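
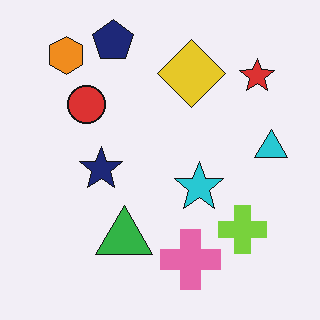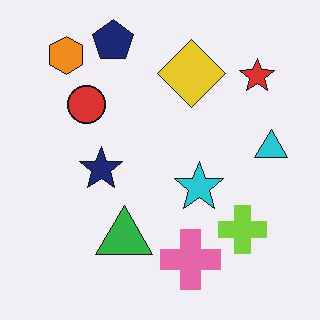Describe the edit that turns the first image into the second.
This is the original image given moderate JPEG compression.

Blocky 8×8 compression artifacts appear around shape edges and the flat background shows ringing — characteristic JPEG degradation.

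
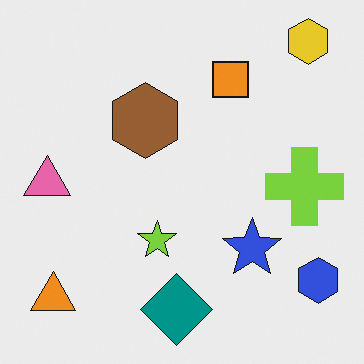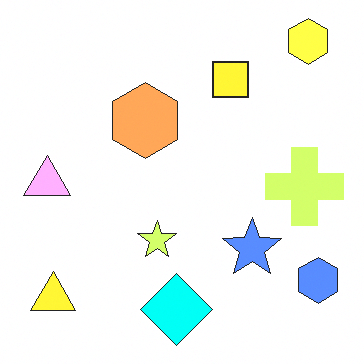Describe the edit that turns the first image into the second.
This is the original image noticeably brightened.

Every pixel — background and shapes alike — is uniformly brightened.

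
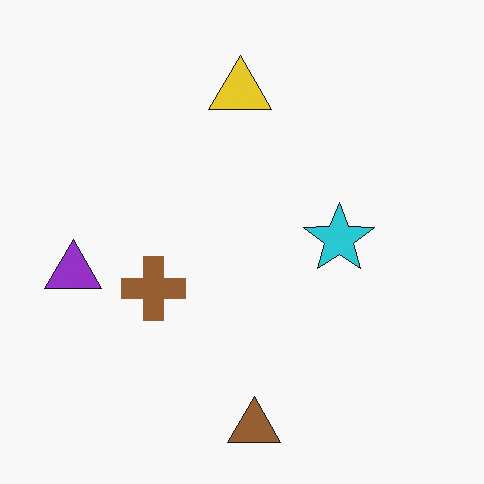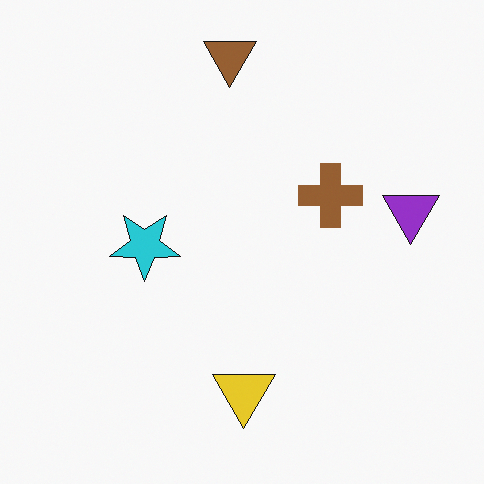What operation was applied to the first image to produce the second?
The image was rotated 180°.

The brown triangle sits in the bottom of the first image and the top of the second — consistent with a whole-image 180° rotation.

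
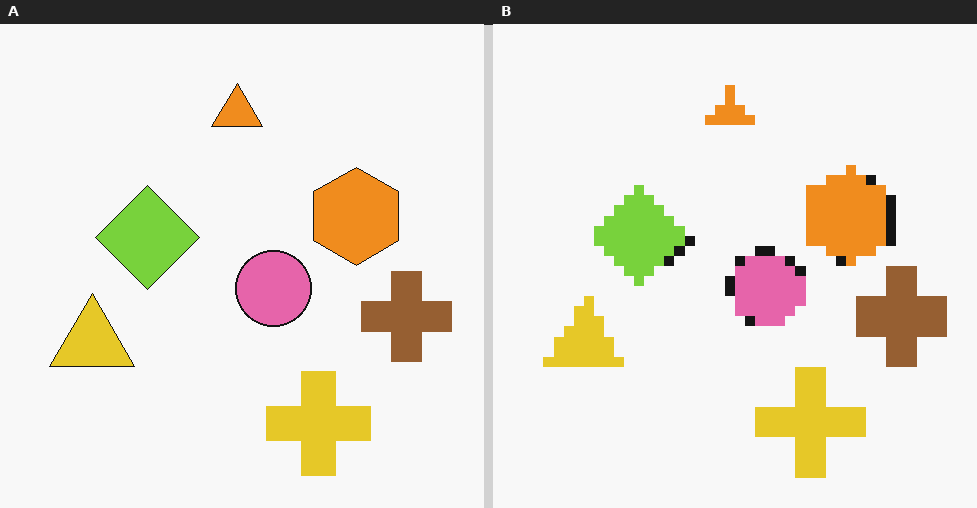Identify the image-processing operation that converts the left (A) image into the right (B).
It was heavily pixelated into large blocks.

Shapes are reduced to large square blocks; fine edges and outlines are lost — a downscale-then-upscale (mosaic) effect.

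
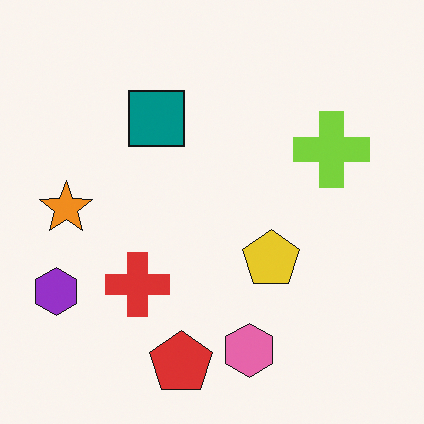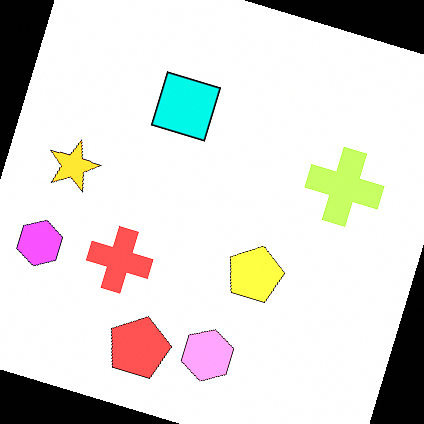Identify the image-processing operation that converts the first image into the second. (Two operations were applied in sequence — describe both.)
This is the original image rotated clockwise by a moderate amount, then noticeably brightened.

Every shape is tilted by the same angle and the image corners show triangular fill wedges — a whole-image rotation by a non-right angle. Every pixel — background and shapes alike — is uniformly brightened.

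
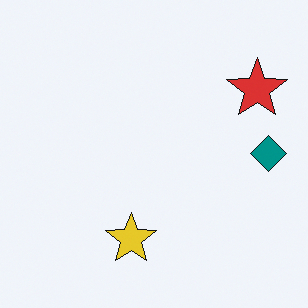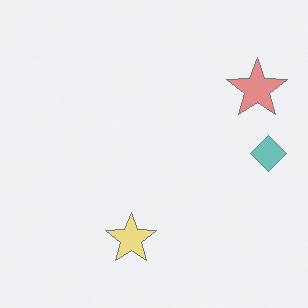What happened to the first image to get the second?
The second image is the first given much lower contrast.

Tones are pushed toward mid-grey across the whole image — a global contrast change.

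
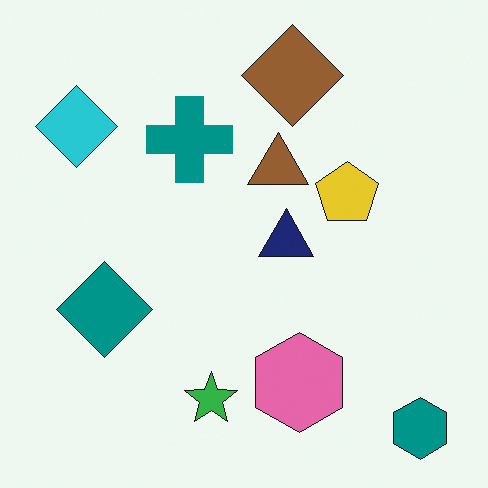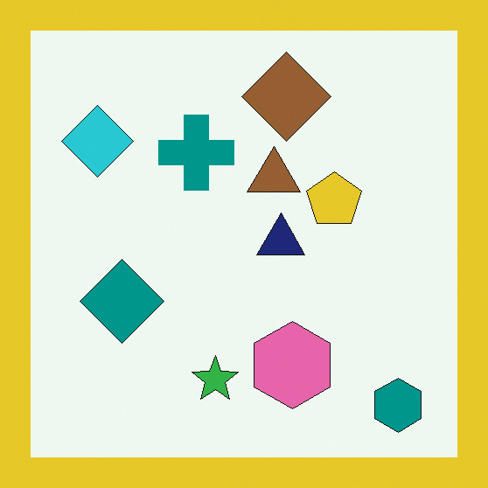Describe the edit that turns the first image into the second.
It was framed with a yellow border.

A solid yellow frame runs around the edge of the second image, with the content slightly shrunk inside it.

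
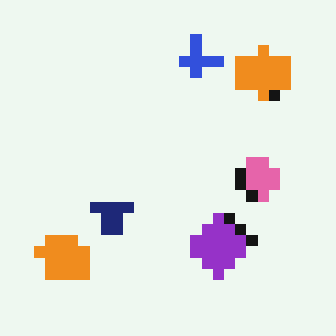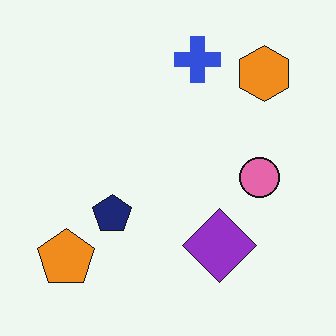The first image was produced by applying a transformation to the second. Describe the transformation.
The transformation is: coarsely pixelated.

Shapes are reduced to large square blocks; fine edges and outlines are lost — a downscale-then-upscale (mosaic) effect.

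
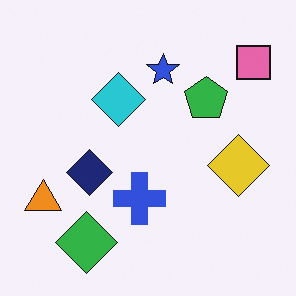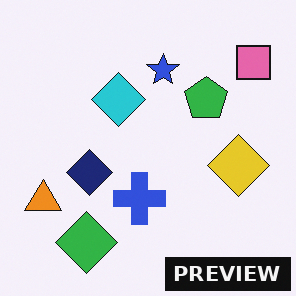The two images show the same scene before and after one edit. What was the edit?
It was watermarked with the text "PREVIEW" in the lower-right corner.

A dark label reading "PREVIEW" appears in the lower-right corner.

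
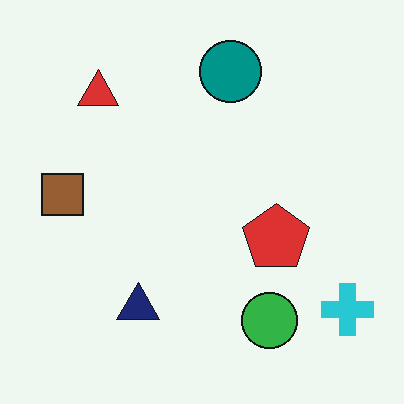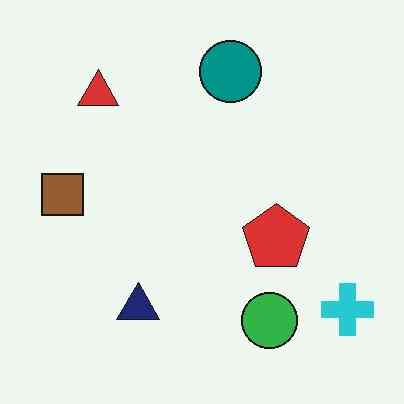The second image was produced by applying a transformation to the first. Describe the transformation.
It was given moderate JPEG compression.

Blocky 8×8 compression artifacts appear around shape edges and the flat background shows ringing — characteristic JPEG degradation.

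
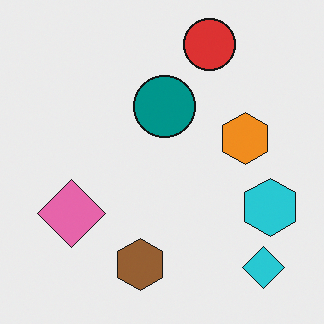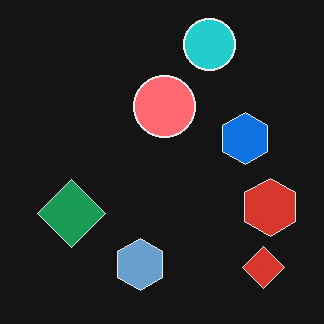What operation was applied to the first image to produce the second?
It was color-inverted (negative).

The light background has become dark and every shape's color is its complement — a photographic negative.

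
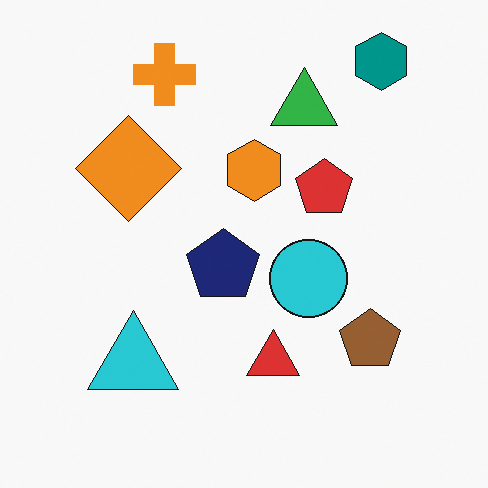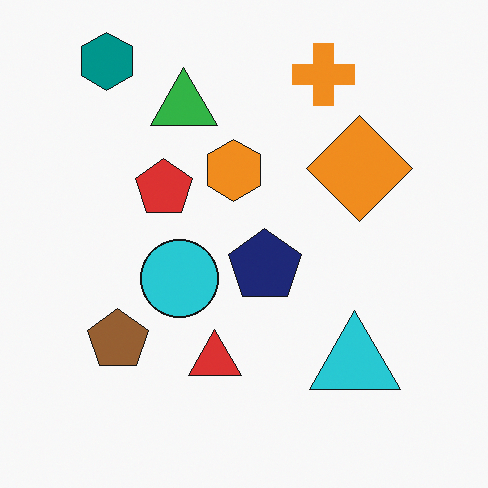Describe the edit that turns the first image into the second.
The second image is the first flipped horizontally (left ↔ right).

The teal hexagon is in the top-right of the first image and the top-left of the second — shapes on opposite sides of the vertical midline have swapped in a mirror flip.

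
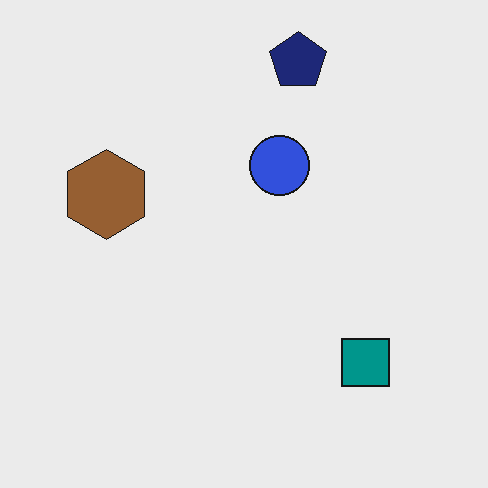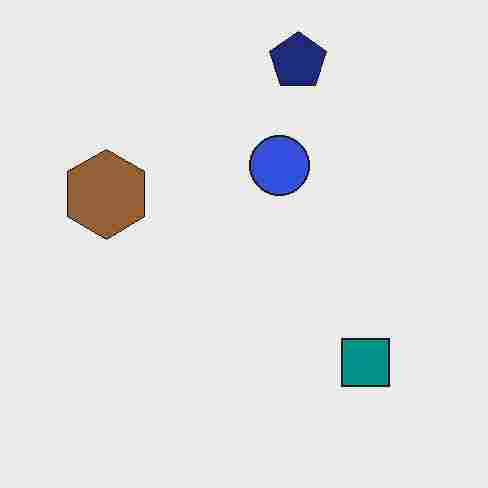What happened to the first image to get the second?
This is the original image degraded with heavy JPEG compression.

Blocky 8×8 compression artifacts appear around shape edges and the flat background shows ringing — characteristic JPEG degradation.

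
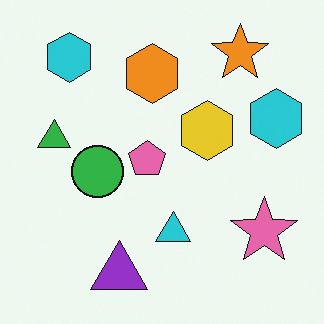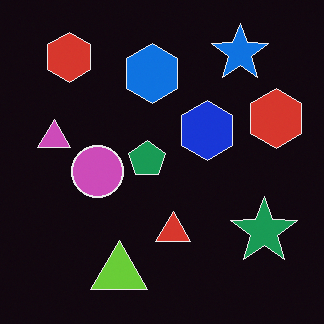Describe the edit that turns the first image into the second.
The image was color-inverted (negative).

The light background has become dark and every shape's color is its complement — a photographic negative.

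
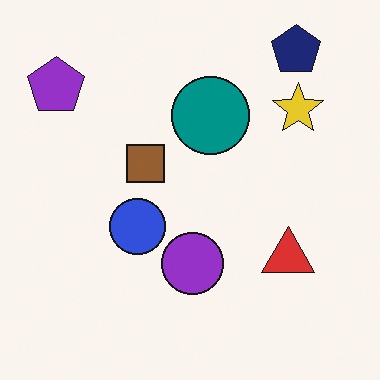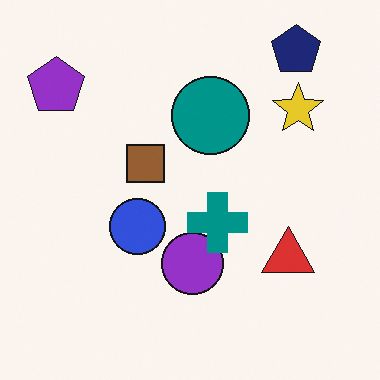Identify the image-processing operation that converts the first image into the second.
The image was overlaid with an additional teal cross.

A teal cross appears in the second image that is absent from the first.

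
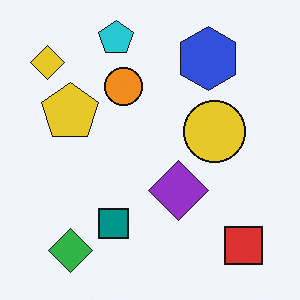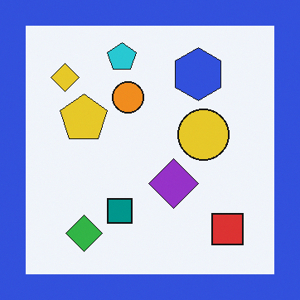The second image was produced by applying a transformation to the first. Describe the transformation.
The transformation is: framed with a blue border.

A solid blue frame runs around the edge of the second image, with the content slightly shrunk inside it.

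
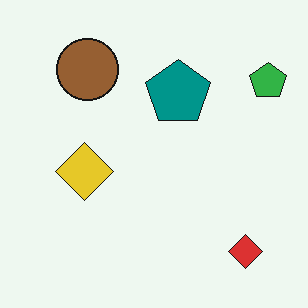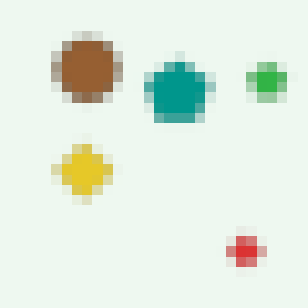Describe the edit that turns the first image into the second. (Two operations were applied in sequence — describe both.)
The transformation is: noticeably gaussian-blurred, then heavily pixelated into large blocks.

Shape edges and outlines are uniformly softened across the whole image. Shapes are reduced to large square blocks; fine edges and outlines are lost — a downscale-then-upscale (mosaic) effect.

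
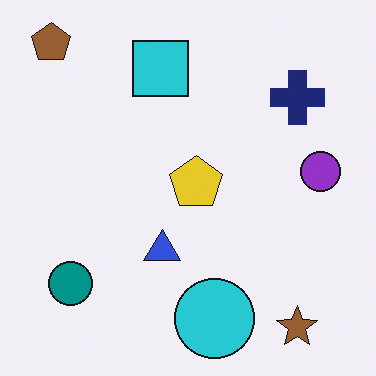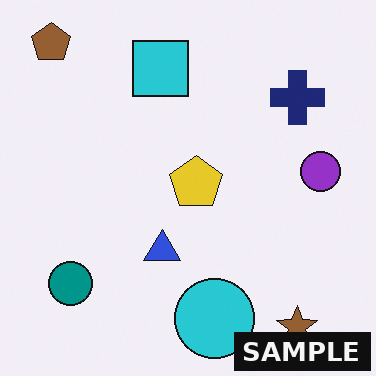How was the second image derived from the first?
The second image is the first watermarked with the text "SAMPLE" in the lower-right corner.

A dark label reading "SAMPLE" appears in the lower-right corner.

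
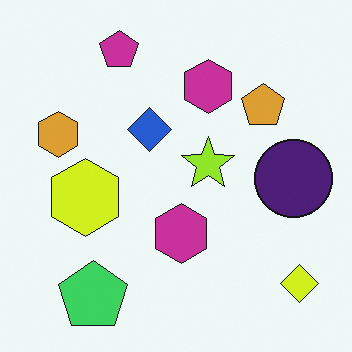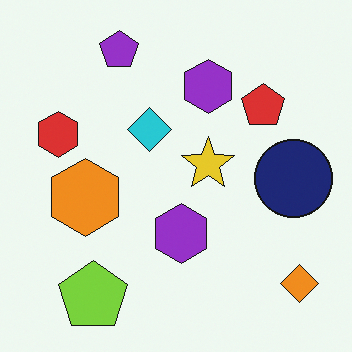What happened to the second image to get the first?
The image was hue-shifted slightly.

Every shape's color has rotated by the same amount around the hue wheel — a uniform hue shift.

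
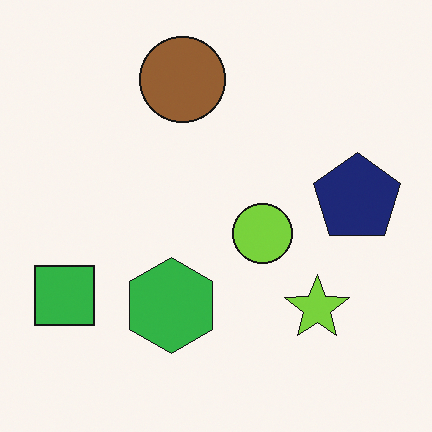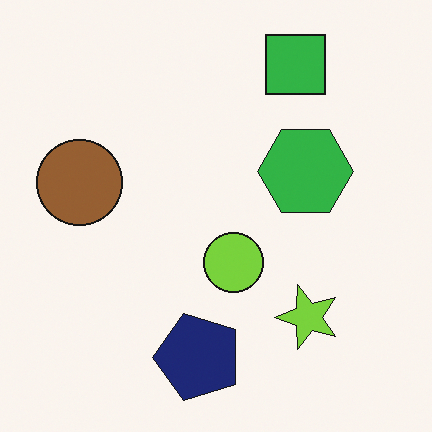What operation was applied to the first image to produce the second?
Transposed (reflected across the top-left ↔ bottom-right diagonal).

Shapes have swapped their row and column positions — what was in the top-right is now in the bottom-left — a diagonal reflection.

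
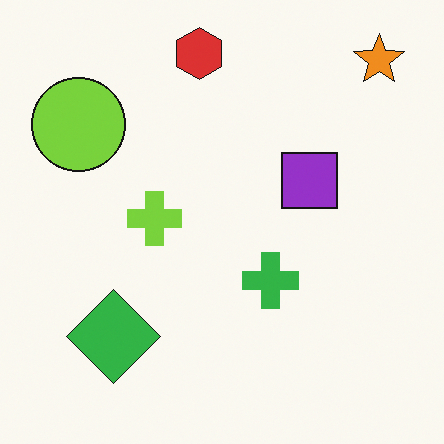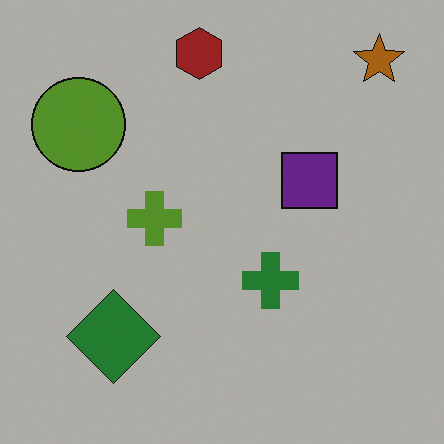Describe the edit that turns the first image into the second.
The image was noticeably darkened.

Every pixel — background and shapes alike — is uniformly darkened.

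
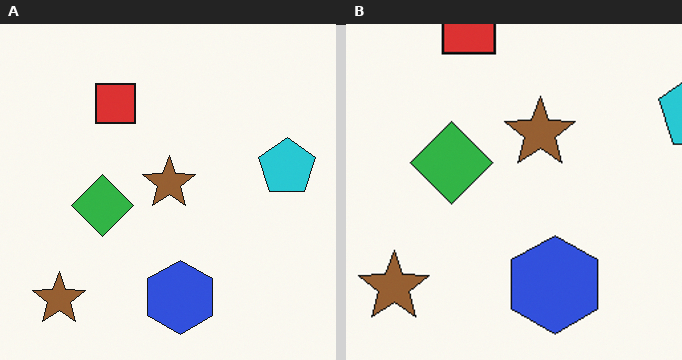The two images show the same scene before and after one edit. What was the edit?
It was cropped to a modestly smaller region and rescaled.

The visible shapes are larger and the field of view is narrower; shapes near the original edges may be partly or wholly outside the frame — a crop-and-rescale.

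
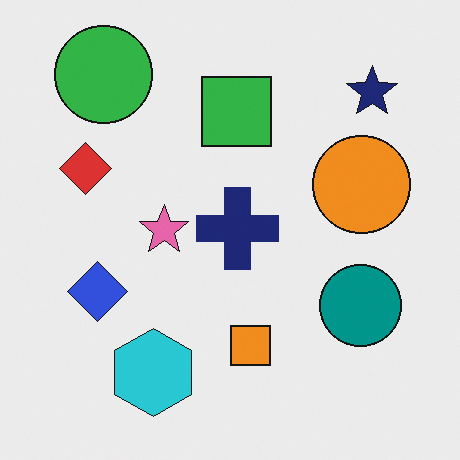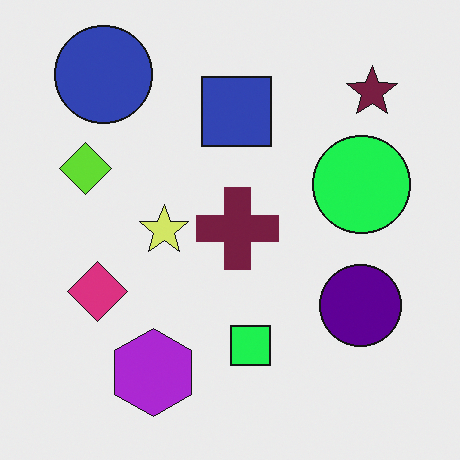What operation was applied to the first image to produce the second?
The transformation is: hue-shifted noticeably.

Every shape's color has rotated by the same amount around the hue wheel — a uniform hue shift.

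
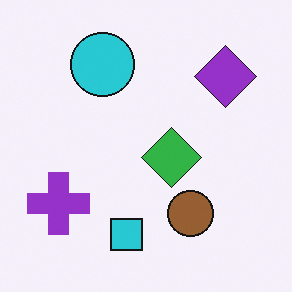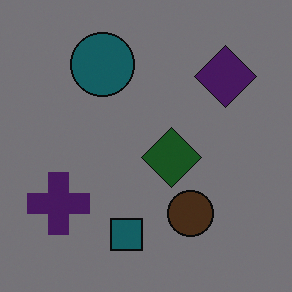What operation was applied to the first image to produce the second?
The second image is the first noticeably darkened.

Every pixel — background and shapes alike — is uniformly darkened.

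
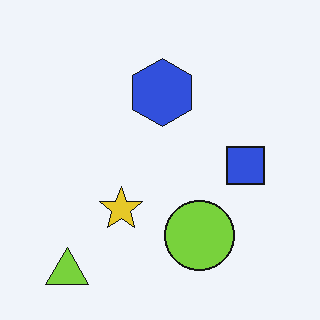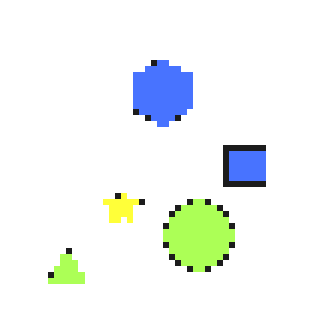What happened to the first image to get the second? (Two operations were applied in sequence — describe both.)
Moderately pixelated, then brightened a lot.

Shapes are reduced to large square blocks; fine edges and outlines are lost — a downscale-then-upscale (mosaic) effect. Every pixel — background and shapes alike — is uniformly brightened.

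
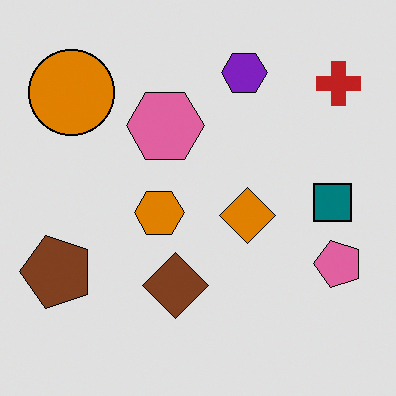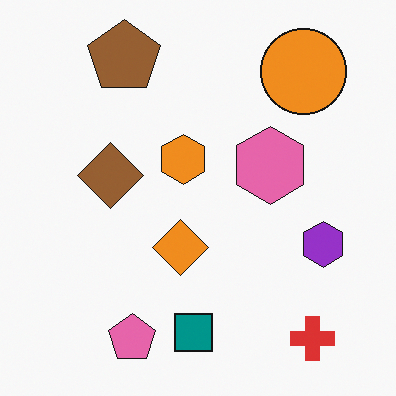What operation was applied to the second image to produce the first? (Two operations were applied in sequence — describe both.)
This is the original image rotated 90° counter-clockwise, then moderately posterized.

The red cross sits in the bottom-right of the second image and the top-right of the first — consistent with a whole-image 90° counter-clockwise rotation. Each flat color has snapped to a coarser quantized level — most visibly, the near-white background has dropped to a flat grey.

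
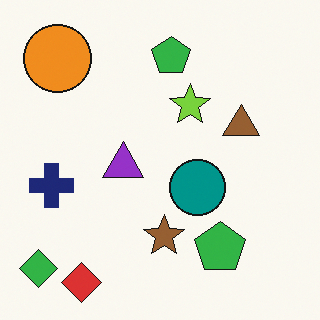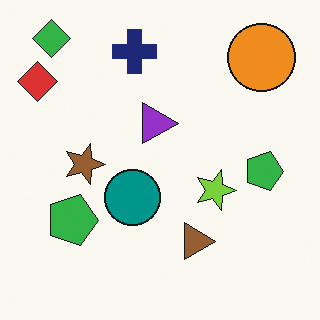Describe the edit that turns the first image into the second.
The image was rotated 90° clockwise.

The green diamond sits in the bottom-left of the first image and the top-left of the second — consistent with a whole-image 90° clockwise rotation.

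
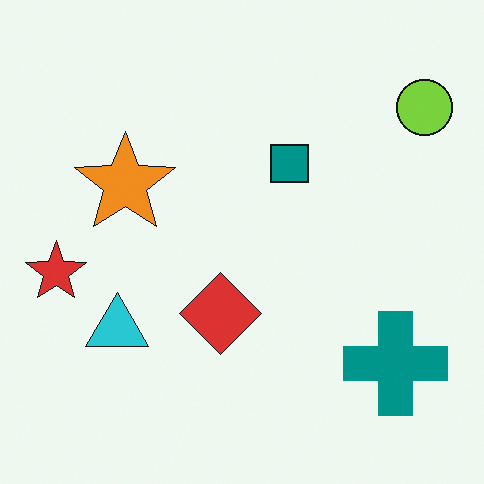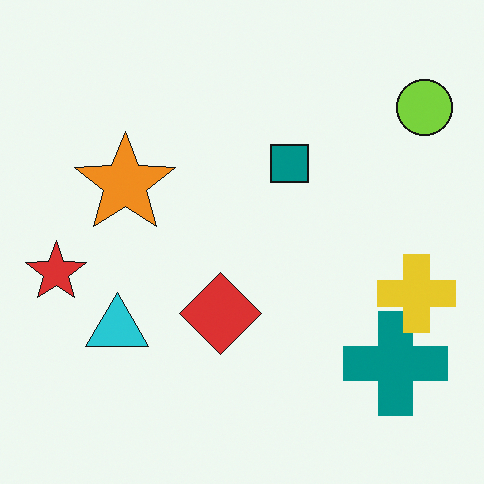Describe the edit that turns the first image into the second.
It was overlaid with an additional yellow cross.

A yellow cross appears in the second image that is absent from the first.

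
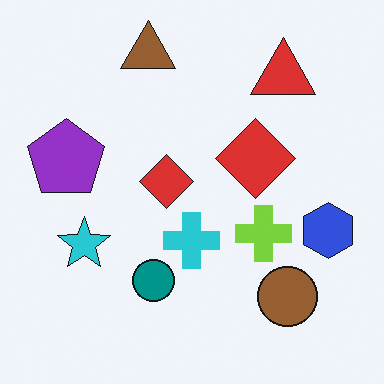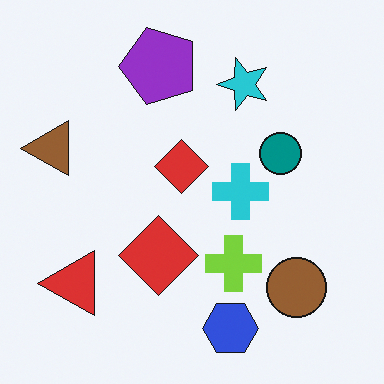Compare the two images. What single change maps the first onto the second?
The image was transposed (reflected across the top-left ↔ bottom-right diagonal).

Shapes have swapped their row and column positions — what was in the top-right is now in the bottom-left — a diagonal reflection.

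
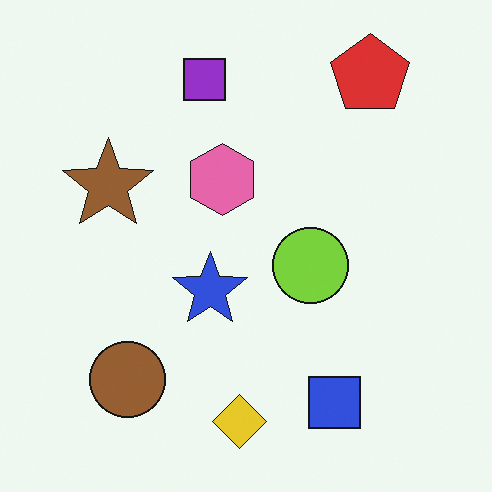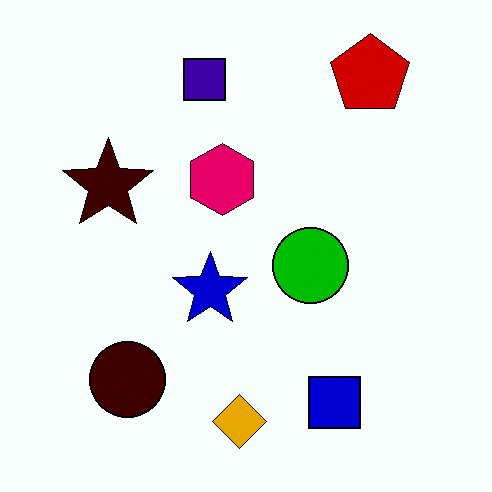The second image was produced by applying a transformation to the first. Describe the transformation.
It was boosted in contrast.

Tones are pushed away from mid-grey across the whole image — a global contrast change.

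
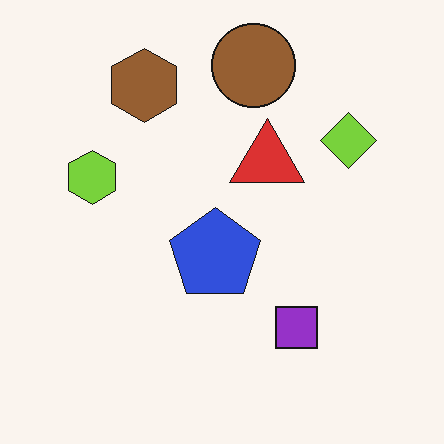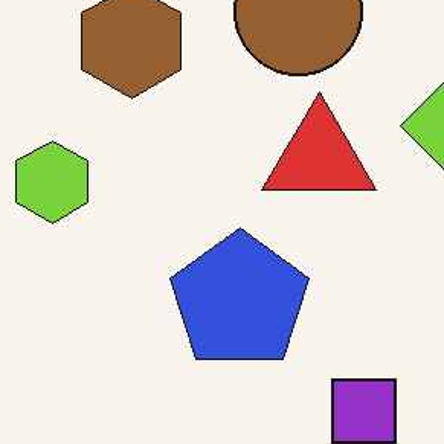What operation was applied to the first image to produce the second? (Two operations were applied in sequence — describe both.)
JPEG-compressed with visible artifacts, then cropped to a modestly smaller region and rescaled.

Blocky 8×8 compression artifacts appear around shape edges and the flat background shows ringing — characteristic JPEG degradation. The visible shapes are larger and the field of view is narrower; shapes near the original edges may be partly or wholly outside the frame — a crop-and-rescale.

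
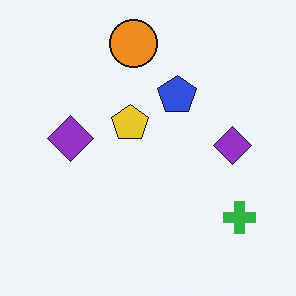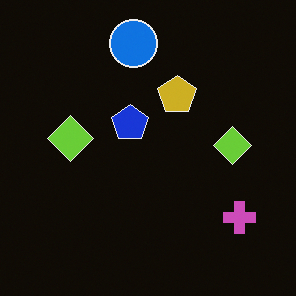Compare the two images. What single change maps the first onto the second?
Color-inverted (negative).

The light background has become dark and every shape's color is its complement — a photographic negative.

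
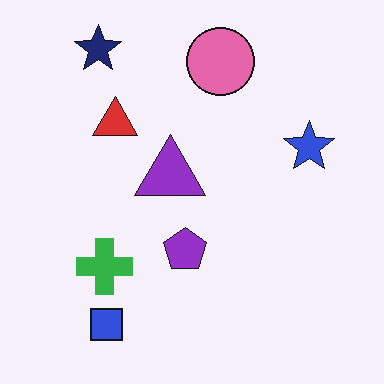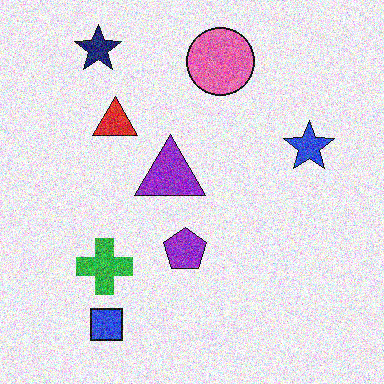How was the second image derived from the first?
The second image is the first degraded with strong gaussian noise.

Random speckle covers the whole image, including the flat background.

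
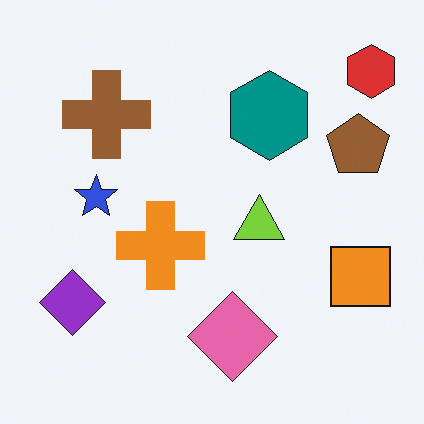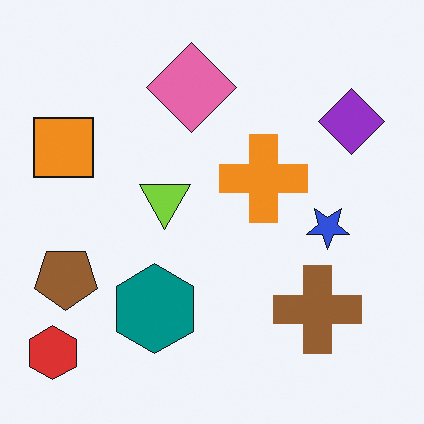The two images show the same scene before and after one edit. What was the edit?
The image was rotated 180°.

The red hexagon sits in the top-right of the first image and the bottom-left of the second — consistent with a whole-image 180° rotation.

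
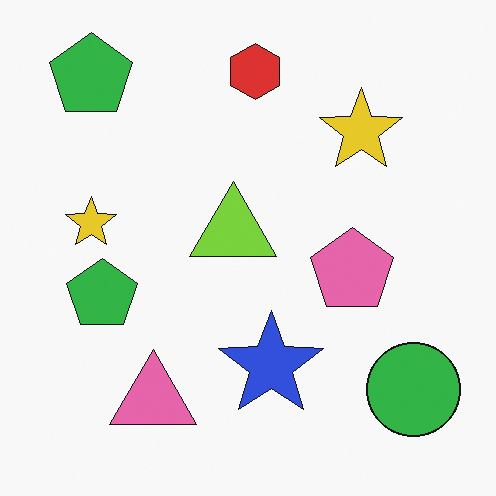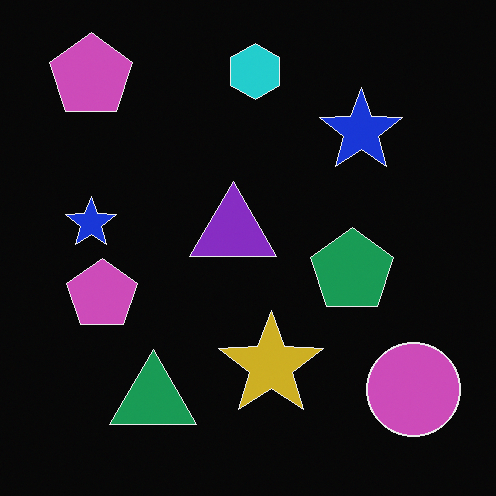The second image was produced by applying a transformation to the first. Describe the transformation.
It was color-inverted (negative).

The light background has become dark and every shape's color is its complement — a photographic negative.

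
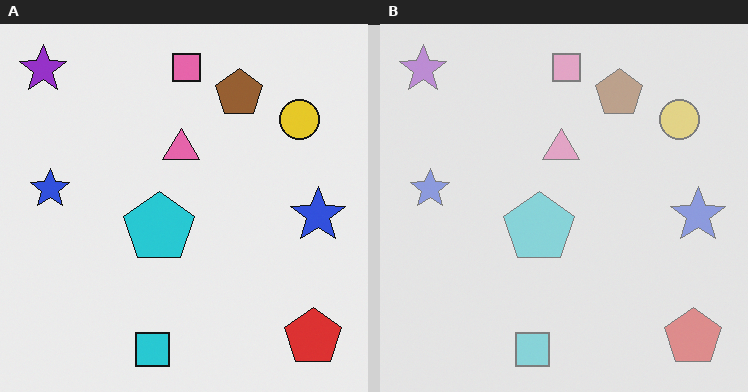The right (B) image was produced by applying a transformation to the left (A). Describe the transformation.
This is the original image given much lower contrast.

Tones are pushed toward mid-grey across the whole image — a global contrast change.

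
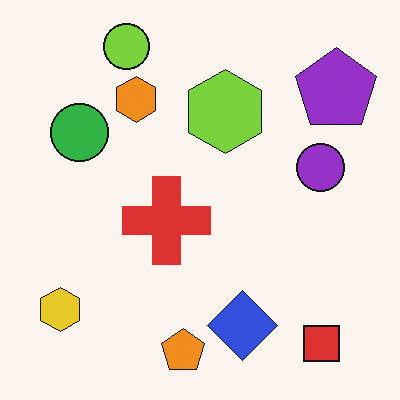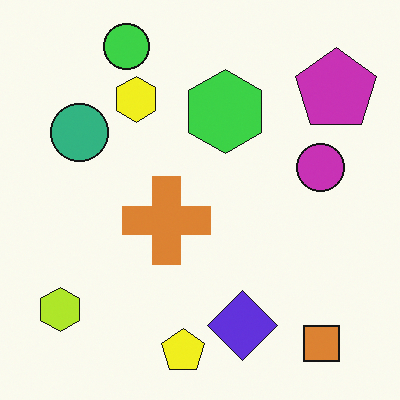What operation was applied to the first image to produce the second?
It was hue-shifted by a small amount.

Every shape's color has rotated by the same amount around the hue wheel — a uniform hue shift.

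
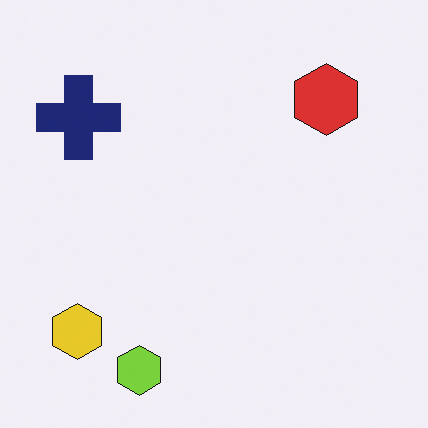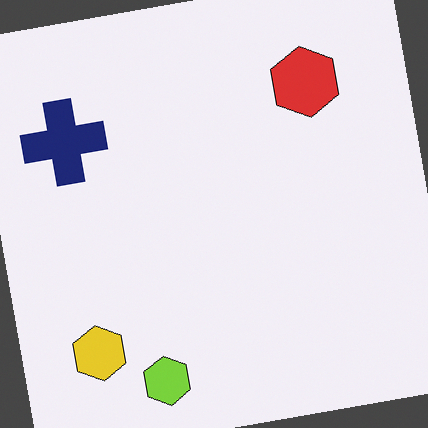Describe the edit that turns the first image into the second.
It was rotated counter-clockwise by a small amount.

Every shape is tilted by the same angle and the image corners show triangular fill wedges — a whole-image rotation by a non-right angle.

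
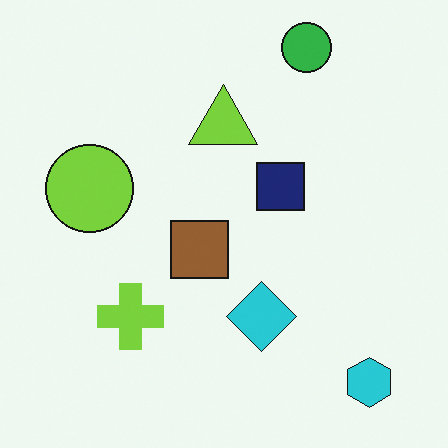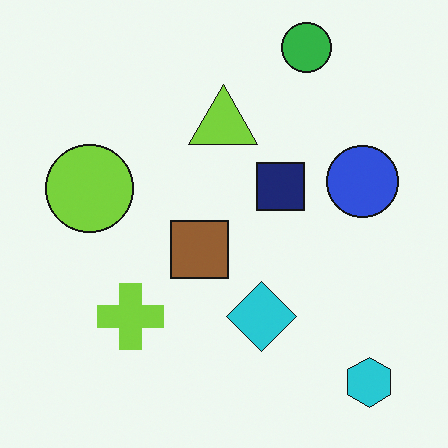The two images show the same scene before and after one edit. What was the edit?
This is the original image overlaid with an additional blue circle.

A blue circle appears in the second image that is absent from the first.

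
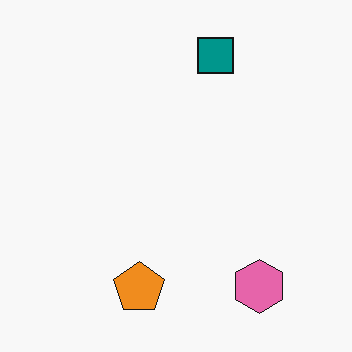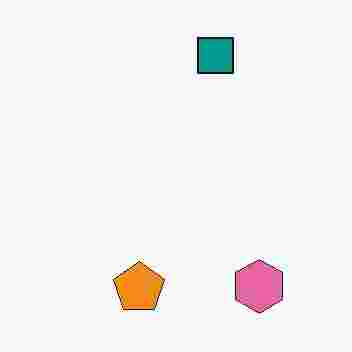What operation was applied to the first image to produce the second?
The transformation is: degraded with heavy JPEG compression.

Blocky 8×8 compression artifacts appear around shape edges and the flat background shows ringing — characteristic JPEG degradation.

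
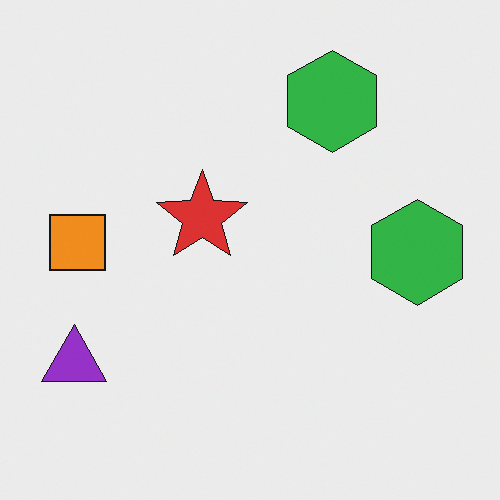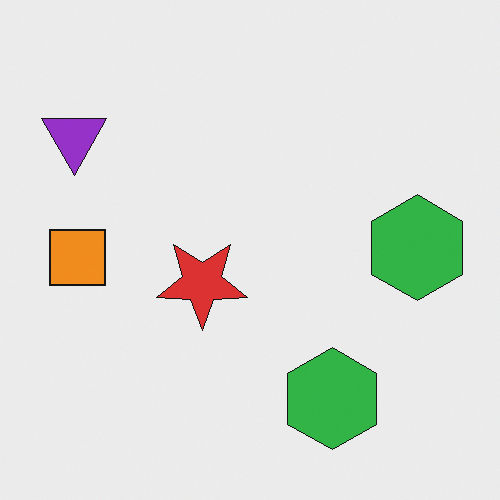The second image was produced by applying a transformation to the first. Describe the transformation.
The image was flipped vertically (top ↔ bottom).

The purple triangle is in the bottom-left of the first image and the top-left of the second — shapes on opposite sides of the horizontal midline have swapped in a mirror flip.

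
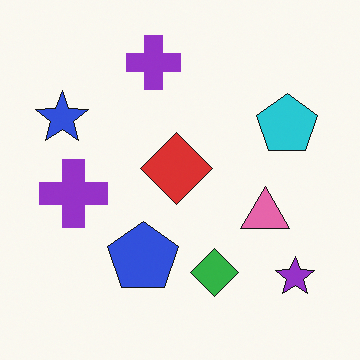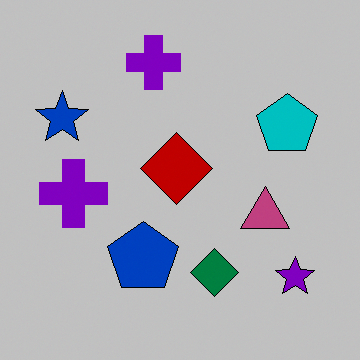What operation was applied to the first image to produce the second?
It was aggressively posterized.

Each flat color has snapped to a coarser quantized level — most visibly, the near-white background has dropped to a flat grey.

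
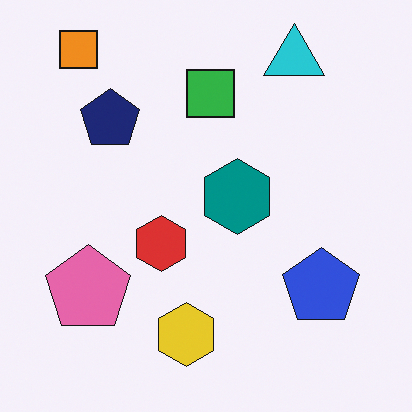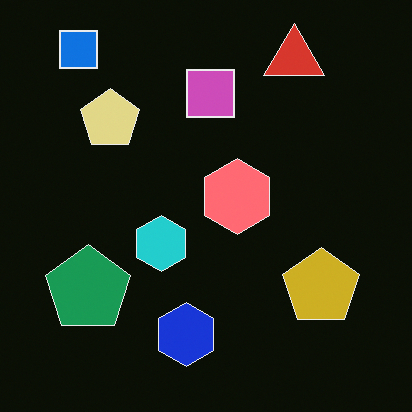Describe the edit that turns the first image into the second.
This is the original image color-inverted (negative).

The light background has become dark and every shape's color is its complement — a photographic negative.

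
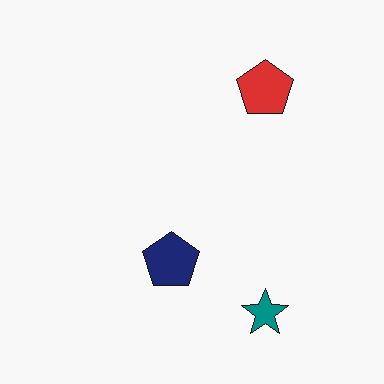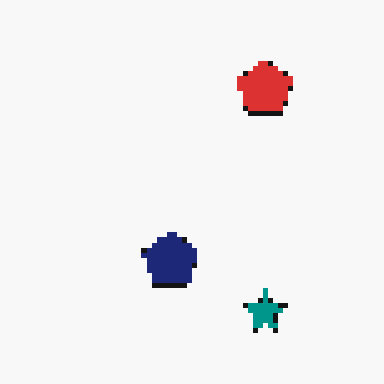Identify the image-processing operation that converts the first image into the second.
It was mildly pixelated.

Shapes are reduced to large square blocks; fine edges and outlines are lost — a downscale-then-upscale (mosaic) effect.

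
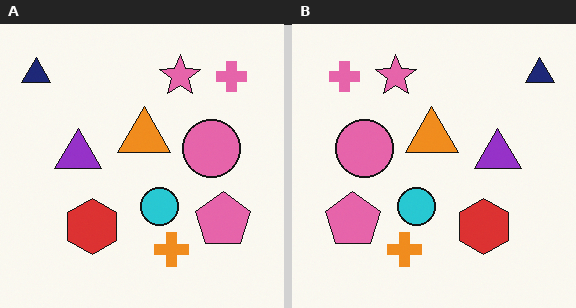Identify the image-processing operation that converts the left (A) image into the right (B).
The image was flipped horizontally (left ↔ right).

The navy triangle is in the top-left of the left (A) image and the top-right of the right (B) — shapes on opposite sides of the vertical midline have swapped in a mirror flip.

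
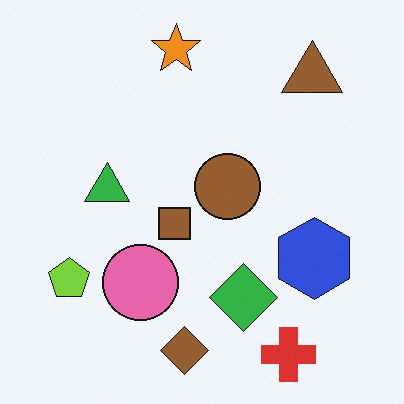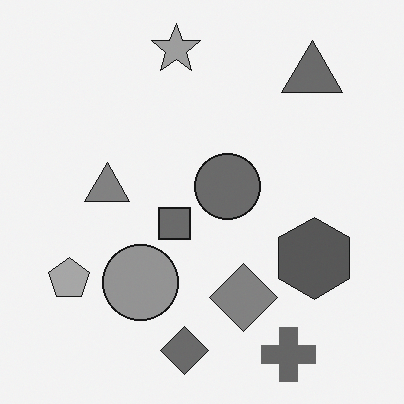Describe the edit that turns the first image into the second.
The image was converted to grayscale.

All color is removed — every shape is now a shade of grey.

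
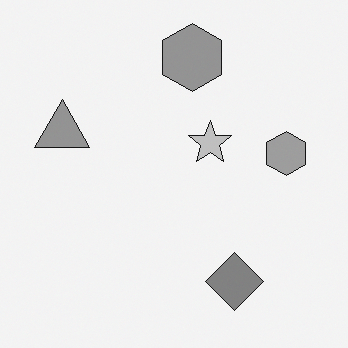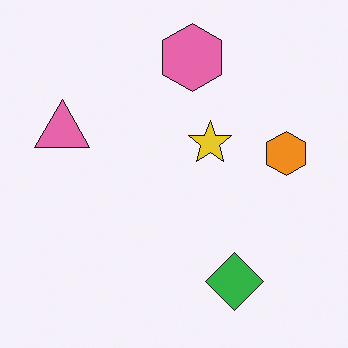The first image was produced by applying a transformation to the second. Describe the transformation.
It was converted to grayscale.

All color is removed — every shape is now a shade of grey.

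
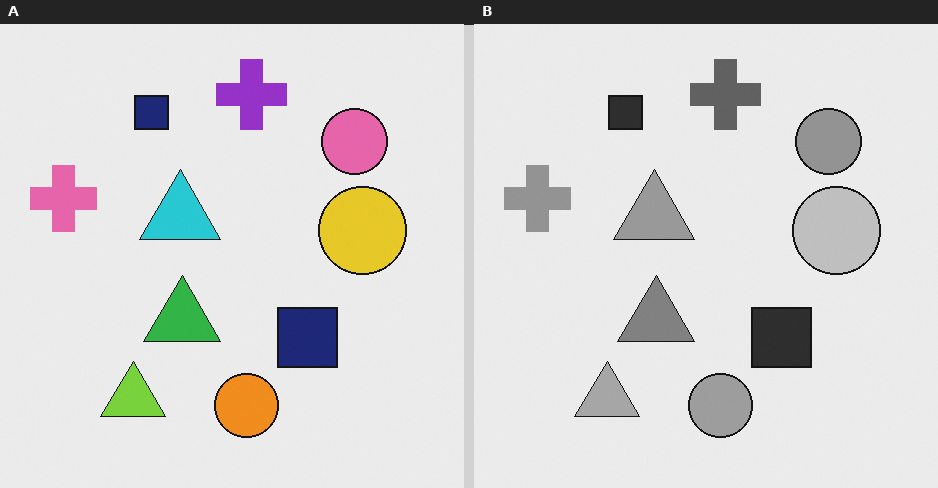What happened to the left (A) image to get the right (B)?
The transformation is: converted to grayscale.

All color is removed — every shape is now a shade of grey.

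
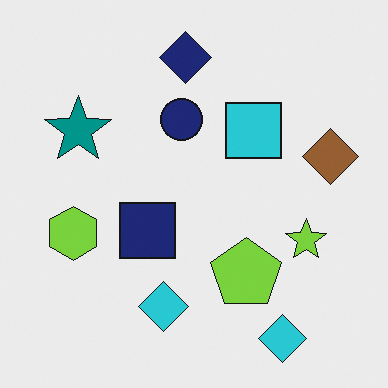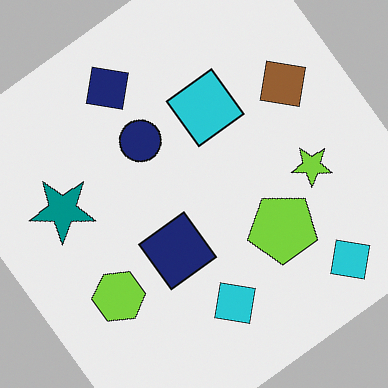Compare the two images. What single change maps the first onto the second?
This is the original image rotated counter-clockwise by a large amount — several tens of degrees.

Every shape is tilted by the same angle and the image corners show triangular fill wedges — a whole-image rotation by a non-right angle.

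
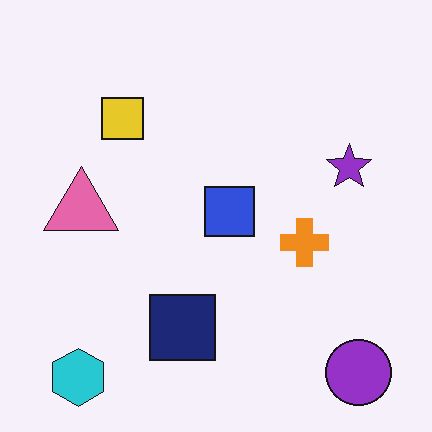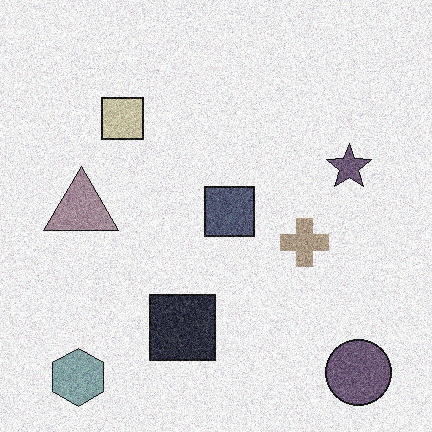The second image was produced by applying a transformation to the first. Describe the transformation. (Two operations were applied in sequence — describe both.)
The image was degraded with visible gaussian noise, then heavily desaturated.

Random speckle covers the whole image, including the flat background. All colors are more muted and greyish — a global saturation change.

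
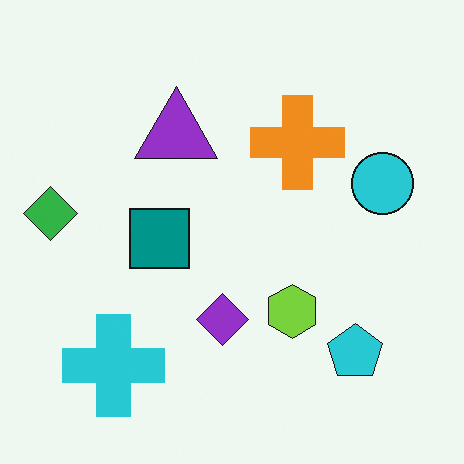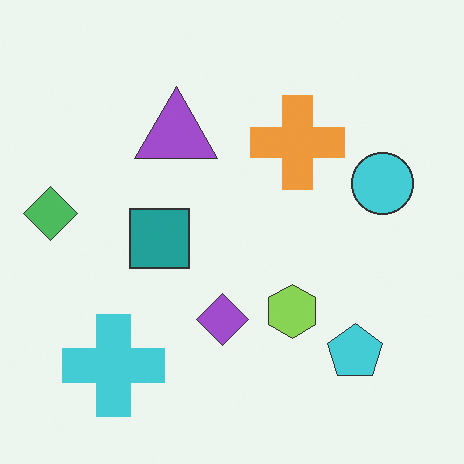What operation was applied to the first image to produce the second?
This is the original image given slightly reduced contrast.

Tones are pushed toward mid-grey across the whole image — a global contrast change.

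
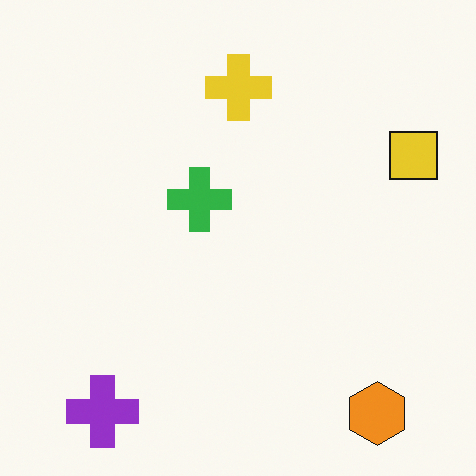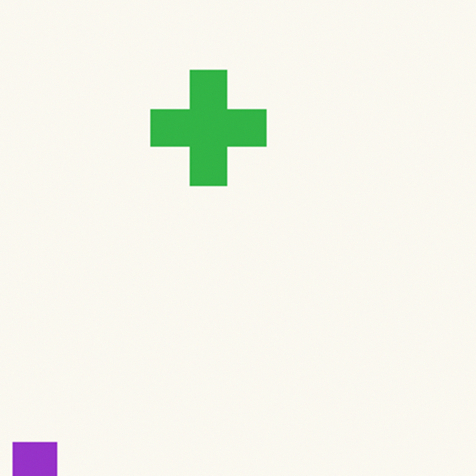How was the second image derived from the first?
The transformation is: cropped to a noticeably smaller region and rescaled.

The visible shapes are larger and the field of view is narrower; shapes near the original edges may be partly or wholly outside the frame — a crop-and-rescale.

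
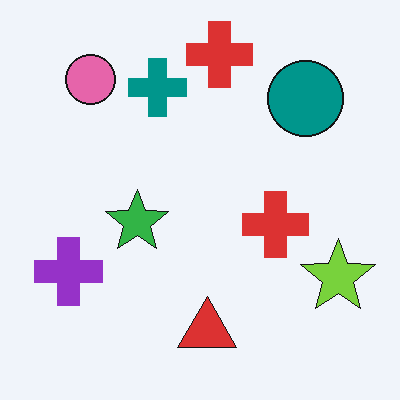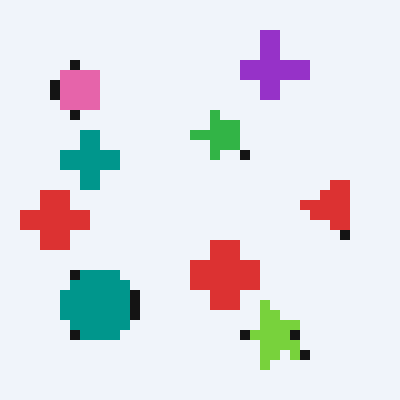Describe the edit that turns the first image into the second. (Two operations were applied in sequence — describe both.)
It was coarsely pixelated, then transposed (reflected across the top-left ↔ bottom-right diagonal).

Shapes are reduced to large square blocks; fine edges and outlines are lost — a downscale-then-upscale (mosaic) effect. Shapes have swapped their row and column positions — what was in the top-right is now in the bottom-left — a diagonal reflection.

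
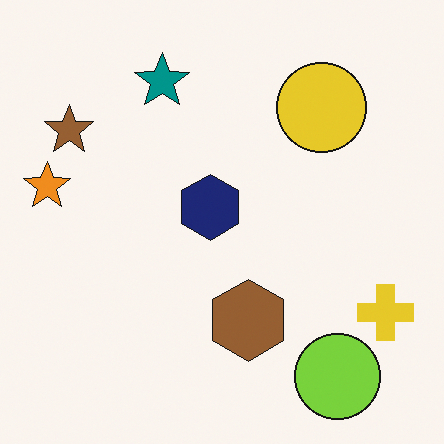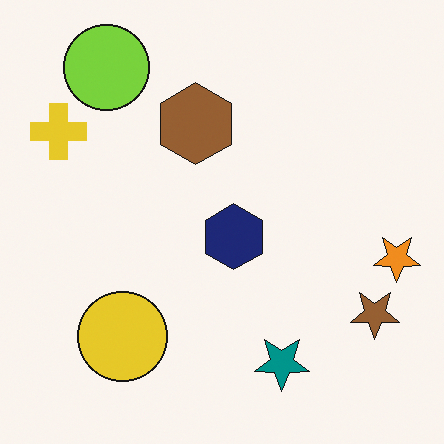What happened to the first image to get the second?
The image was rotated 180°.

The lime circle sits in the bottom-right of the first image and the top-left of the second — consistent with a whole-image 180° rotation.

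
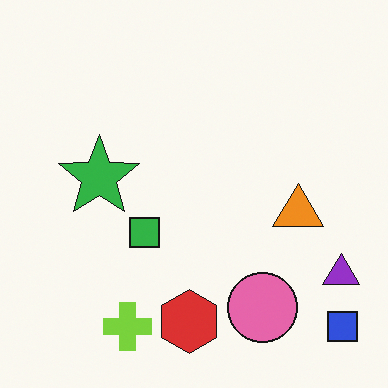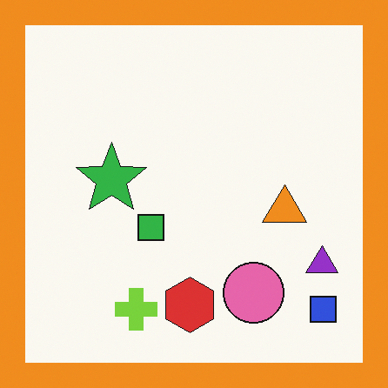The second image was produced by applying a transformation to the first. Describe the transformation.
The second image is the first framed with a orange border.

A solid orange frame runs around the edge of the second image, with the content slightly shrunk inside it.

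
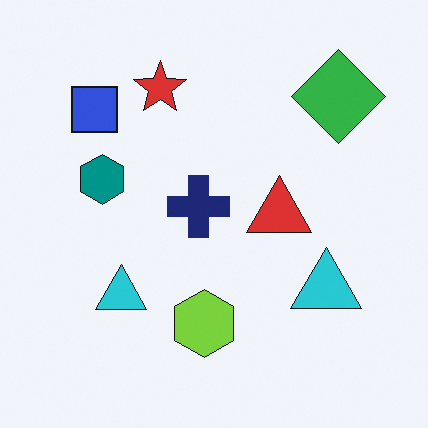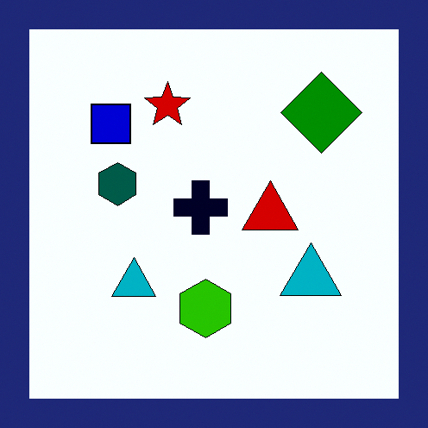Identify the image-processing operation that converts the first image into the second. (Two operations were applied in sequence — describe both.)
This is the original image given much higher contrast, then framed with a navy border.

Tones are pushed away from mid-grey across the whole image — a global contrast change. A solid navy frame runs around the edge of the second image, with the content slightly shrunk inside it.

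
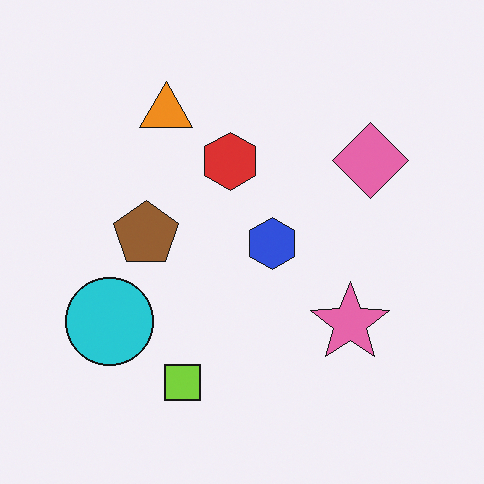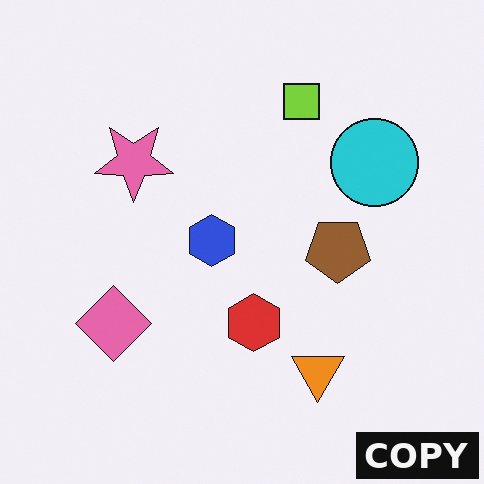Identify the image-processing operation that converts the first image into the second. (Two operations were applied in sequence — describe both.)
The transformation is: rotated 180°, then watermarked with the text "COPY" in the lower-right corner.

The cyan circle sits in the left of the first image and the right of the second — consistent with a whole-image 180° rotation. A dark label reading "COPY" appears in the lower-right corner.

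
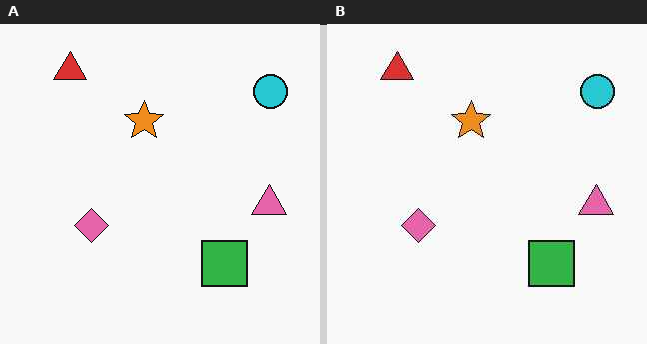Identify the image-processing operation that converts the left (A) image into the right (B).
The image was JPEG-compressed with visible artifacts.

Blocky 8×8 compression artifacts appear around shape edges and the flat background shows ringing — characteristic JPEG degradation.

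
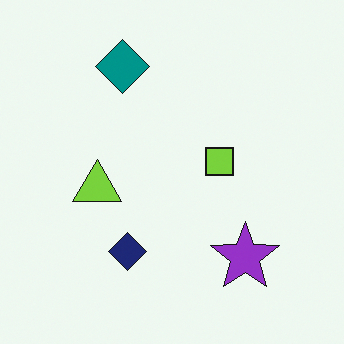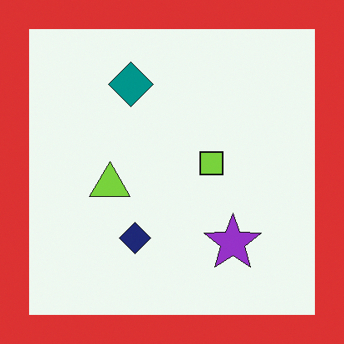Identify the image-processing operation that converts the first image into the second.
It was framed with a red border.

A solid red frame runs around the edge of the second image, with the content slightly shrunk inside it.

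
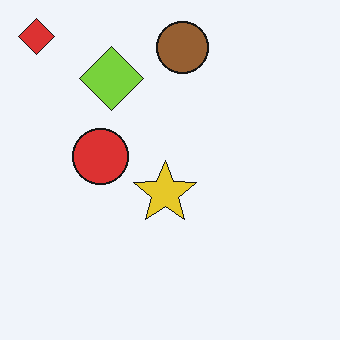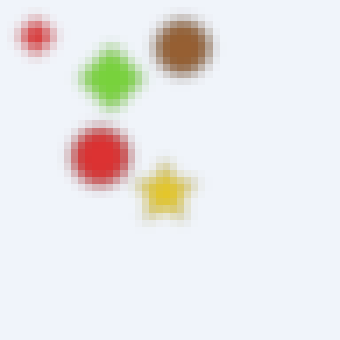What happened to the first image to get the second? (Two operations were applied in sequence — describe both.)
This is the original image strongly gaussian-blurred, then pixelated into visible square blocks.

Shape edges and outlines are uniformly softened across the whole image. Shapes are reduced to large square blocks; fine edges and outlines are lost — a downscale-then-upscale (mosaic) effect.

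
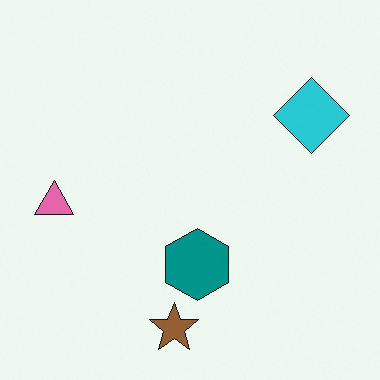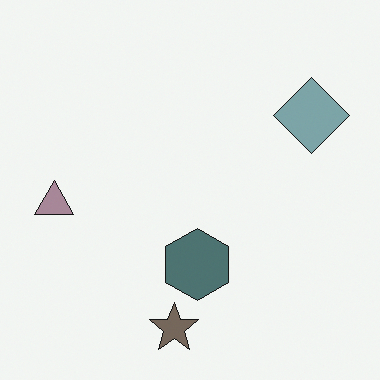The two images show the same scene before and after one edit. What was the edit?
The second image is the first made much more muted (saturation change).

All colors are more muted and greyish — a global saturation change.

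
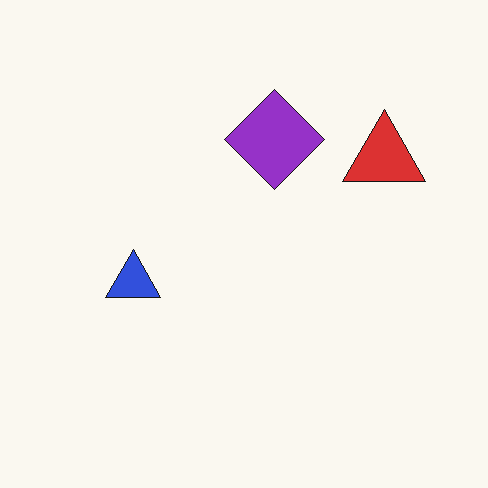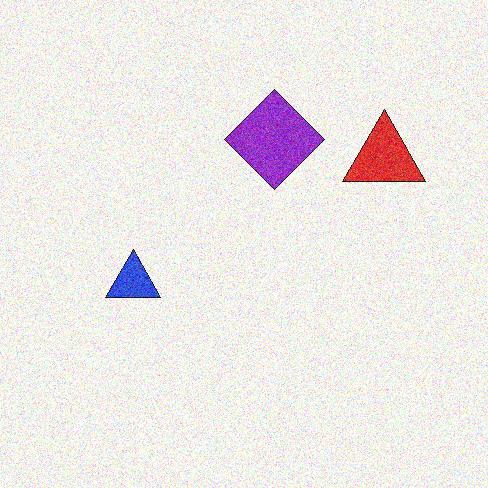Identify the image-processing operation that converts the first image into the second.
The second image is the first degraded with visible gaussian noise.

Random speckle covers the whole image, including the flat background.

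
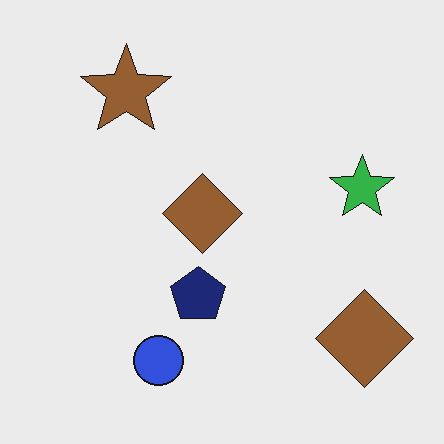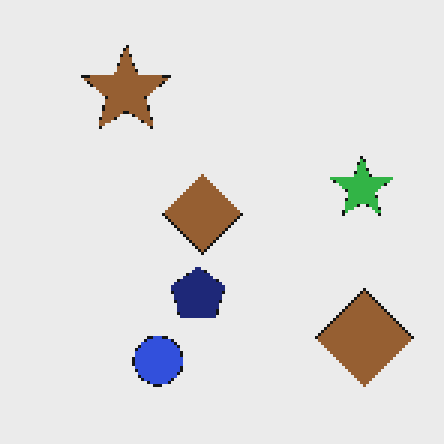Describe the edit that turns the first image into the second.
This is the original image lightly pixelated (a mild mosaic effect).

Shapes are reduced to large square blocks; fine edges and outlines are lost — a downscale-then-upscale (mosaic) effect.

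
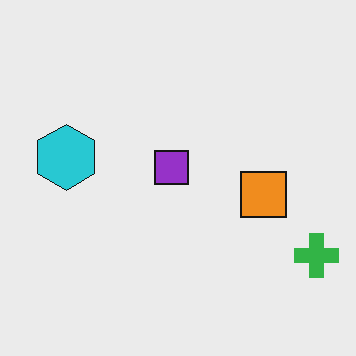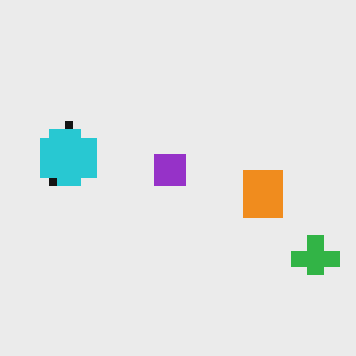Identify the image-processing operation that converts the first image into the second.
Pixelated into visible square blocks.

Shapes are reduced to large square blocks; fine edges and outlines are lost — a downscale-then-upscale (mosaic) effect.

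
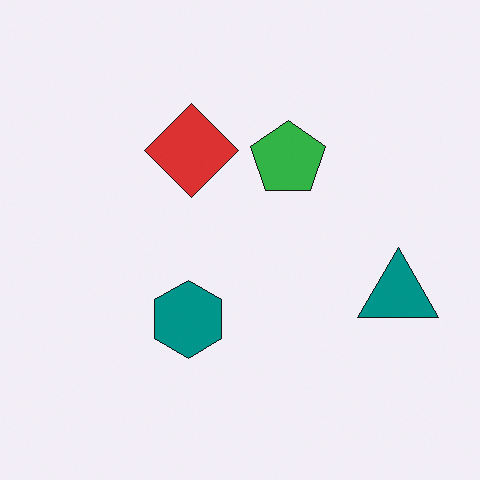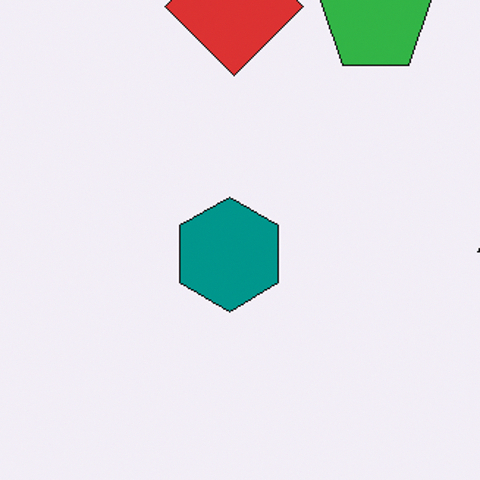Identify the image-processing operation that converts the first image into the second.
The transformation is: cropped slightly and scaled back up.

The visible shapes are larger and the field of view is narrower; shapes near the original edges may be partly or wholly outside the frame — a crop-and-rescale.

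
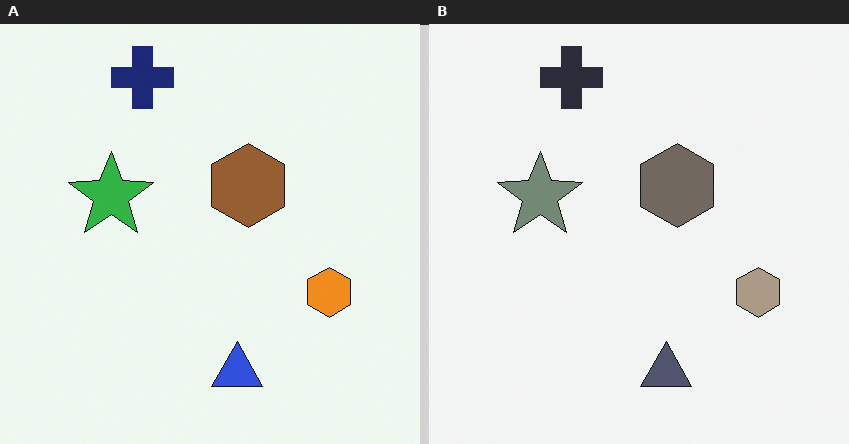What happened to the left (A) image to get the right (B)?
The image was heavily desaturated.

All colors are more muted and greyish — a global saturation change.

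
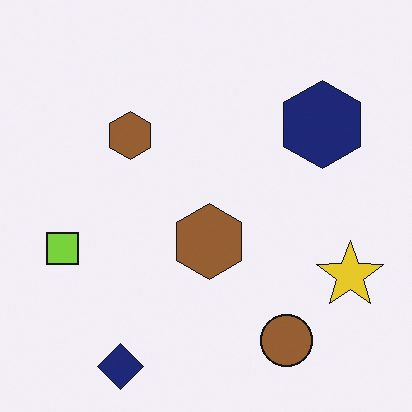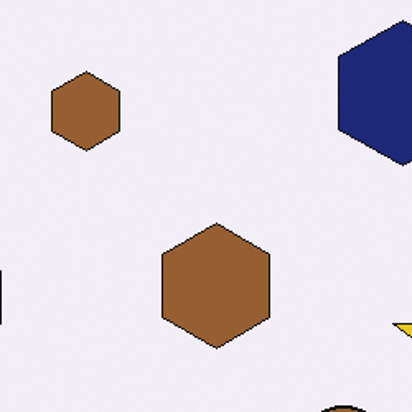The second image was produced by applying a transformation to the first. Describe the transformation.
The image was cropped tightly and scaled back up.

The visible shapes are larger and the field of view is narrower; shapes near the original edges may be partly or wholly outside the frame — a crop-and-rescale.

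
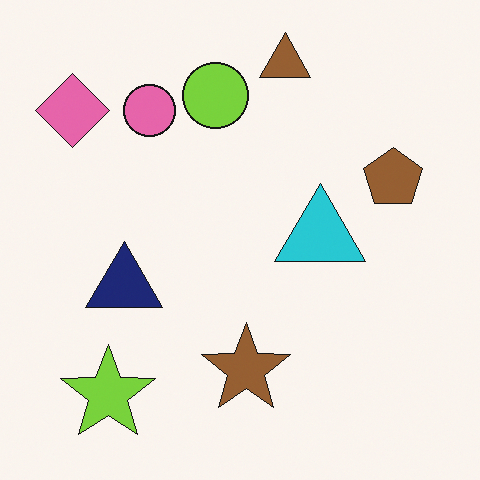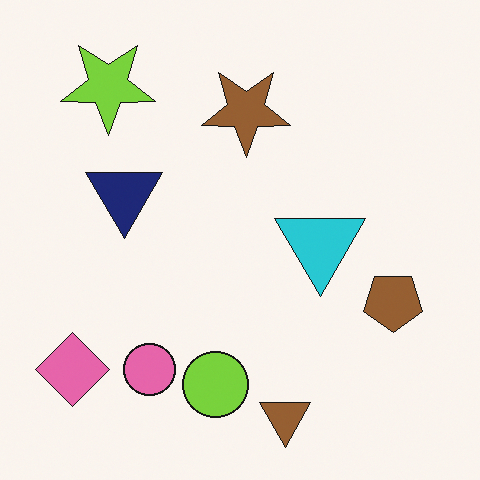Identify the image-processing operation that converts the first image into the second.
This is the original image flipped vertically (top ↔ bottom).

The brown triangle is in the top of the first image and the bottom of the second — shapes on opposite sides of the horizontal midline have swapped in a mirror flip.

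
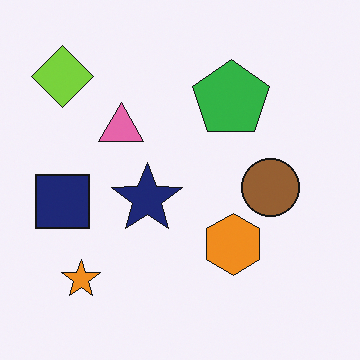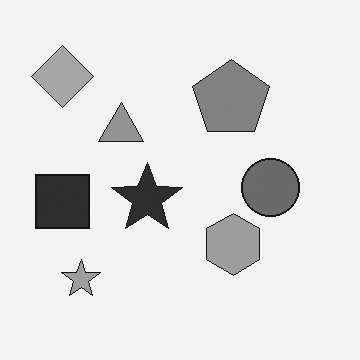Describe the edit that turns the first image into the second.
The transformation is: converted to grayscale.

All color is removed — every shape is now a shade of grey.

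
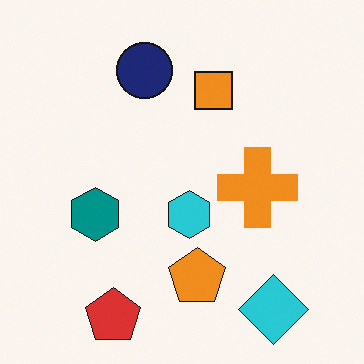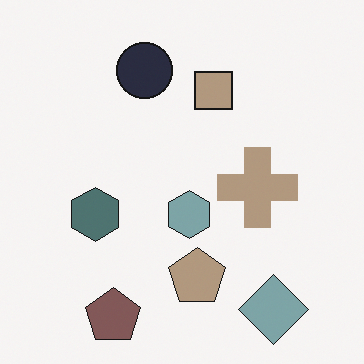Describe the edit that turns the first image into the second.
The transformation is: heavily desaturated.

All colors are more muted and greyish — a global saturation change.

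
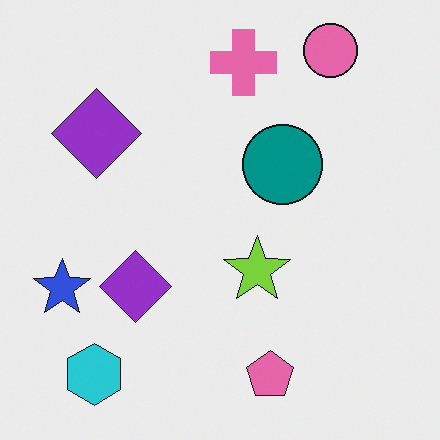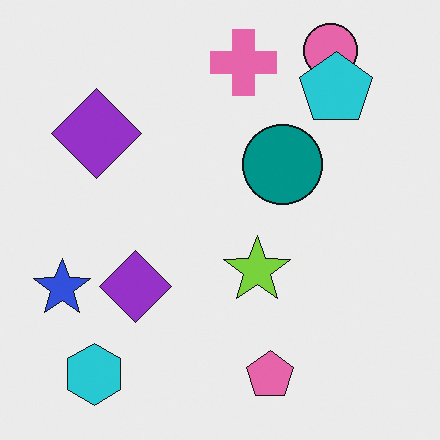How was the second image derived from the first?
This is the original image overlaid with an additional cyan pentagon.

A cyan pentagon appears in the second image that is absent from the first.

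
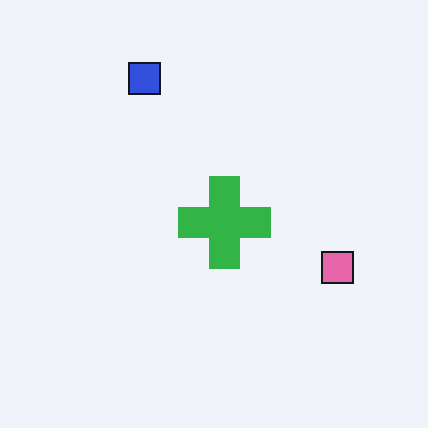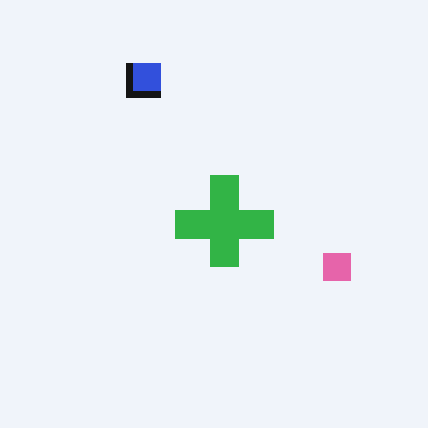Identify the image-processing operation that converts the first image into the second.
This is the original image moderately pixelated.

Shapes are reduced to large square blocks; fine edges and outlines are lost — a downscale-then-upscale (mosaic) effect.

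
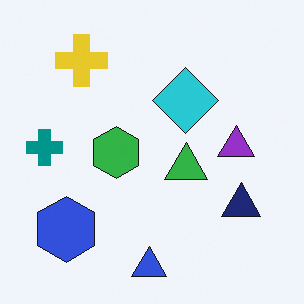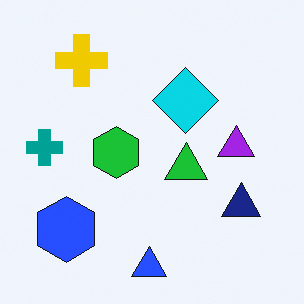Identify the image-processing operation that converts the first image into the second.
The transformation is: slightly oversaturated.

All colors are more vivid — a global saturation change.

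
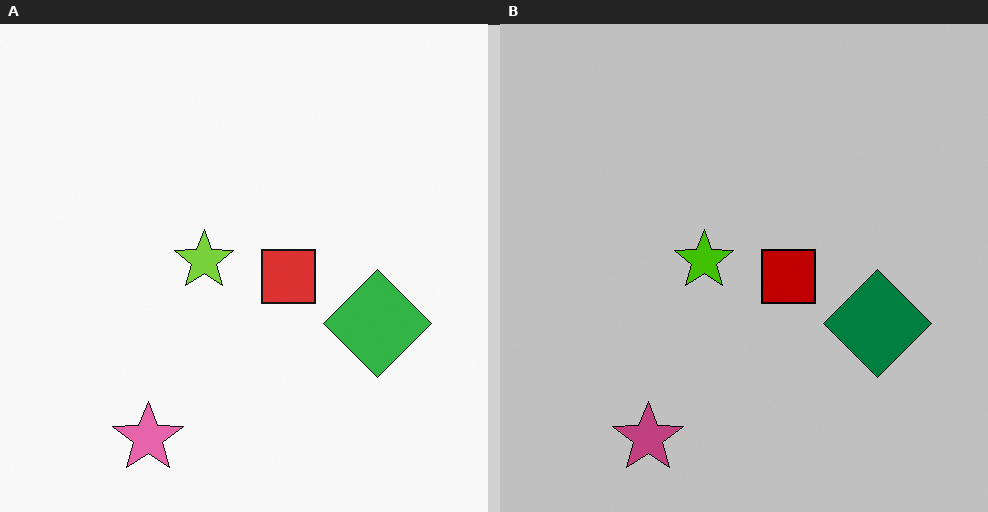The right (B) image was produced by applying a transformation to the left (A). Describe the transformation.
The image was aggressively posterized.

Each flat color has snapped to a coarser quantized level — most visibly, the near-white background has dropped to a flat grey.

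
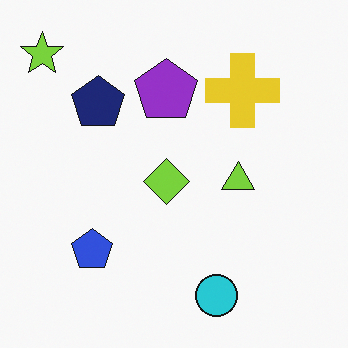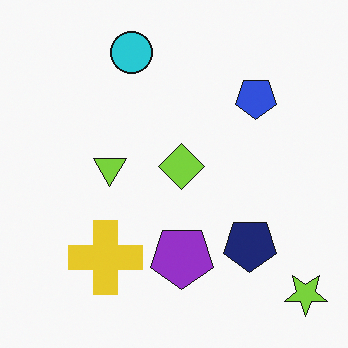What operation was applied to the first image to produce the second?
This is the original image rotated 180°.

The lime star sits in the top-left of the first image and the bottom-right of the second — consistent with a whole-image 180° rotation.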